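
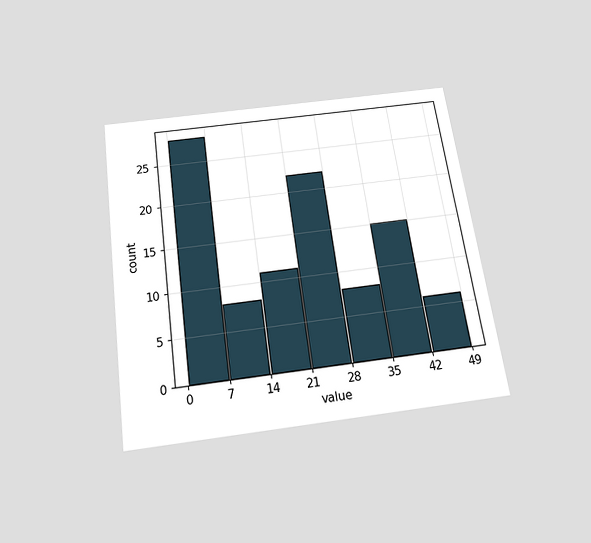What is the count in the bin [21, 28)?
The chart is tilted about 8° counter-clockwise and viewed slightly from below. The [21, 28) bin has height 22.

22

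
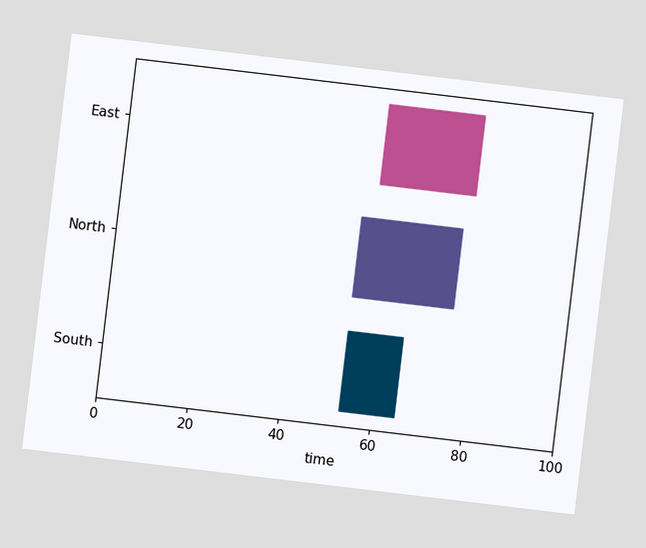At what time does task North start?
53

The chart is tilted about 7° clockwise. The North bar begins at t=53.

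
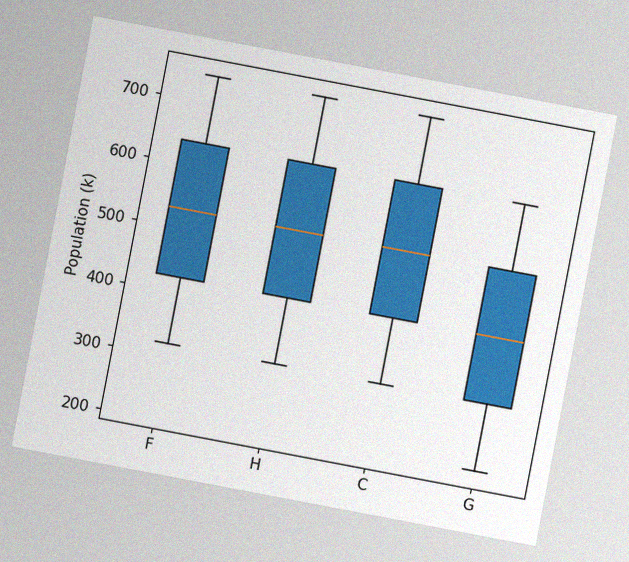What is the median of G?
The chart is tilted about 11° clockwise, with some photo noise. The median line in the G box sits at 424k.

424k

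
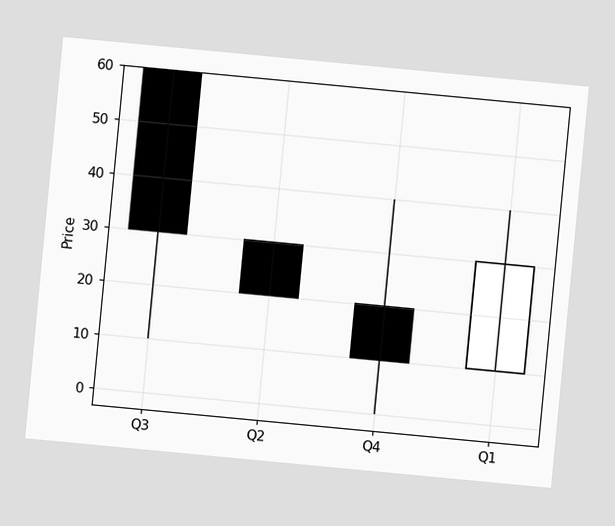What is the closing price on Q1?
30

The chart is tilted about 5° clockwise. The Q1 candle closes at 30.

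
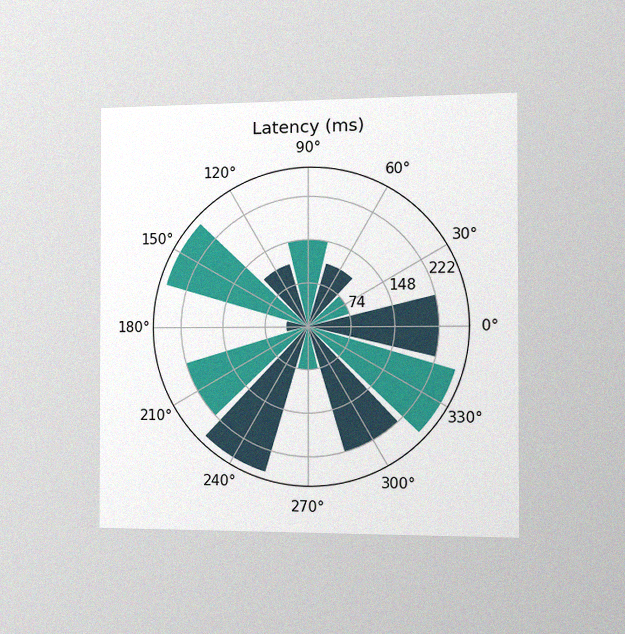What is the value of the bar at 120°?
111ms

The chart is viewed slightly from the right, with some photo noise. The bar at 120° reaches 111ms on the radial axis.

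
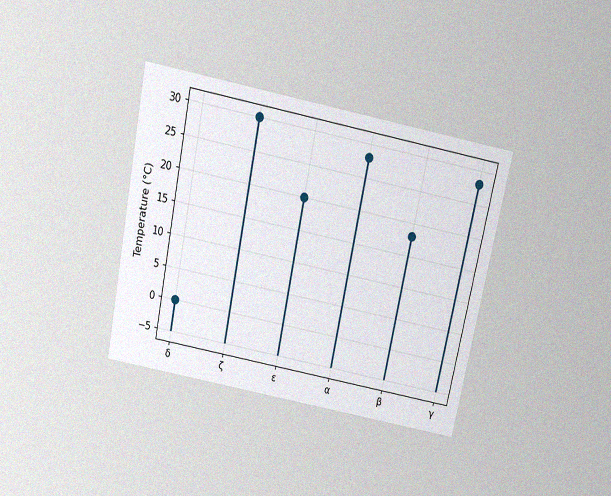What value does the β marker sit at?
18°C

The chart is tilted about 11° clockwise and viewed slightly from above, with some photo noise. The β marker sits at 18°C.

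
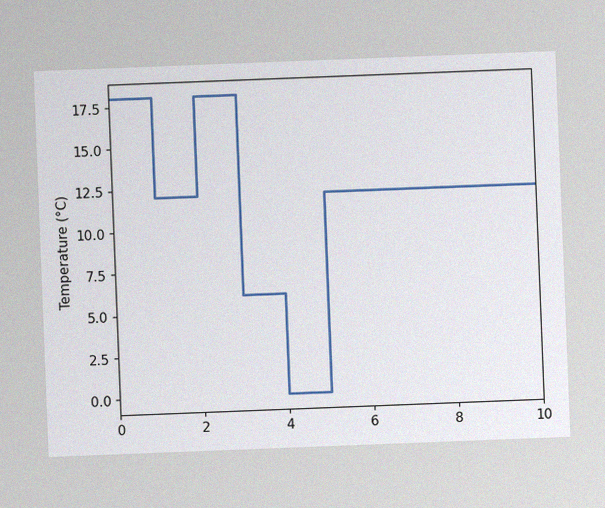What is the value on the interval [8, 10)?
12°C

The chart is tilted about 2° counter-clockwise, with some photo noise. On [8, 10) the step sits at 12°C.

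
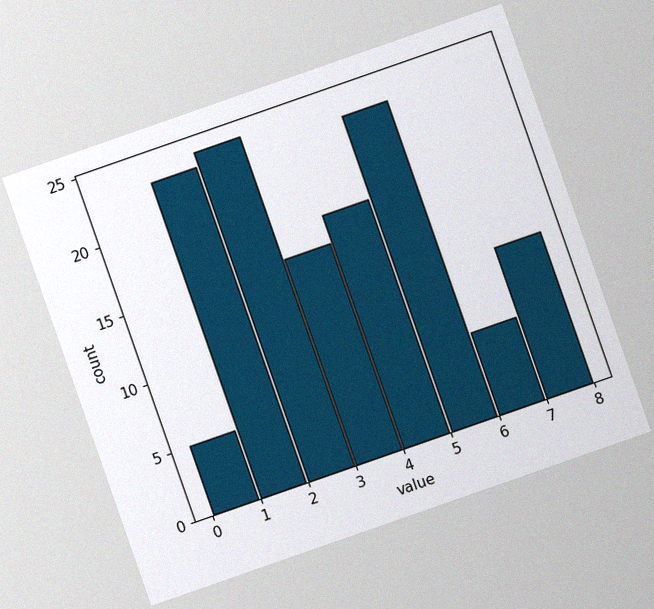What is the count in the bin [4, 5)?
17

The chart is tilted about 19° counter-clockwise, with some photo noise. The [4, 5) bin has height 17.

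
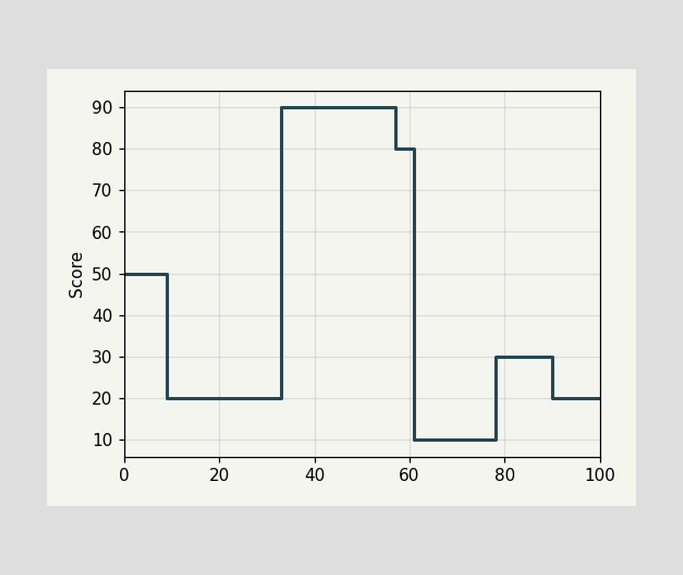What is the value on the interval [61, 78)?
On [61, 78) the step sits at 10.

10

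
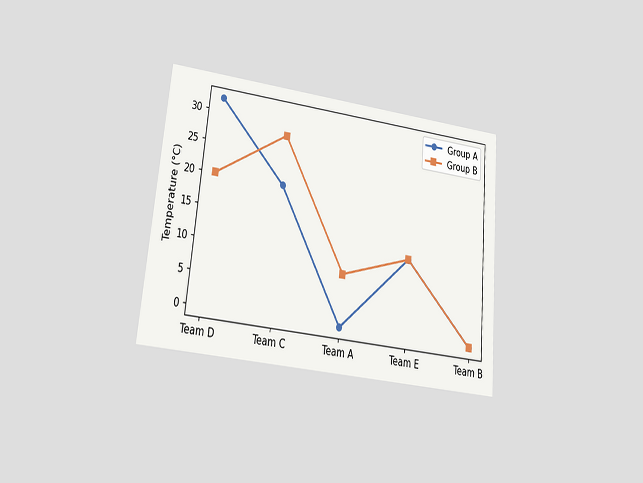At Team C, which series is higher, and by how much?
Group B, by 8°C

The chart is tilted about 5° clockwise and viewed at a slight angle. At Team C, Group B sits above the other line by 8°C.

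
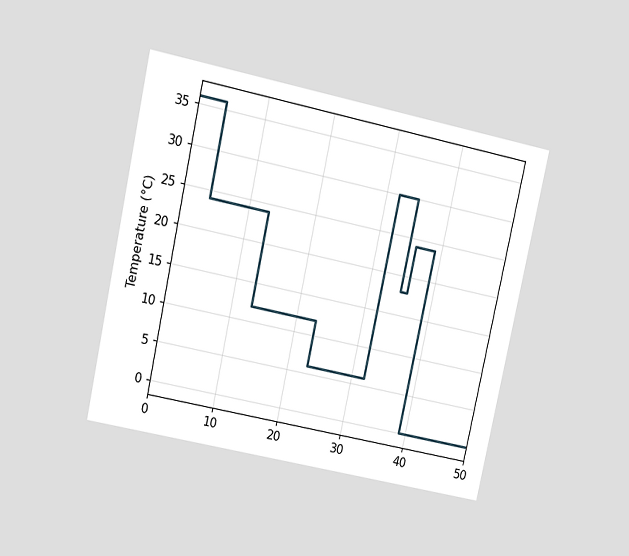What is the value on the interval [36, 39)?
24°C

The chart is tilted about 12° clockwise and viewed at a slight angle. On [36, 39) the step sits at 24°C.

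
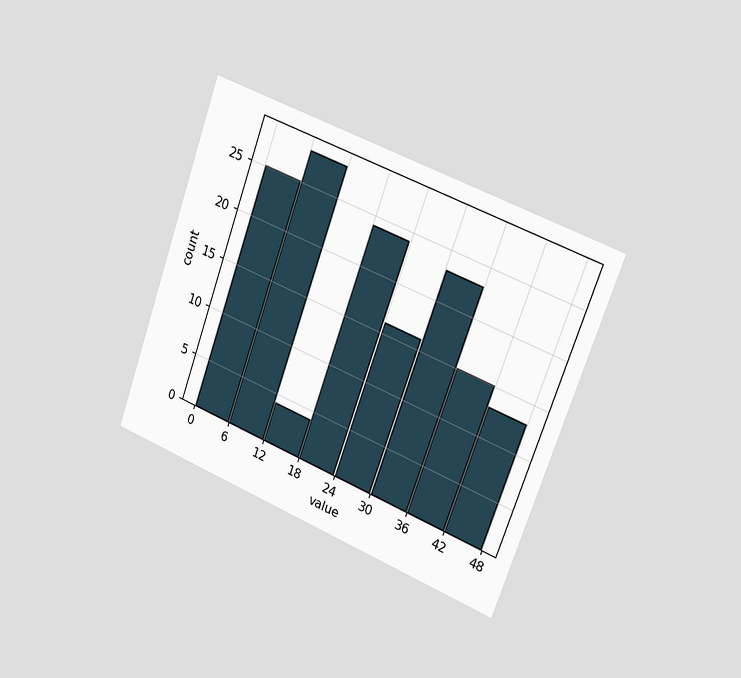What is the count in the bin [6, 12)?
The chart is tilted about 20° clockwise and viewed slightly from the right. The [6, 12) bin has height 28.

28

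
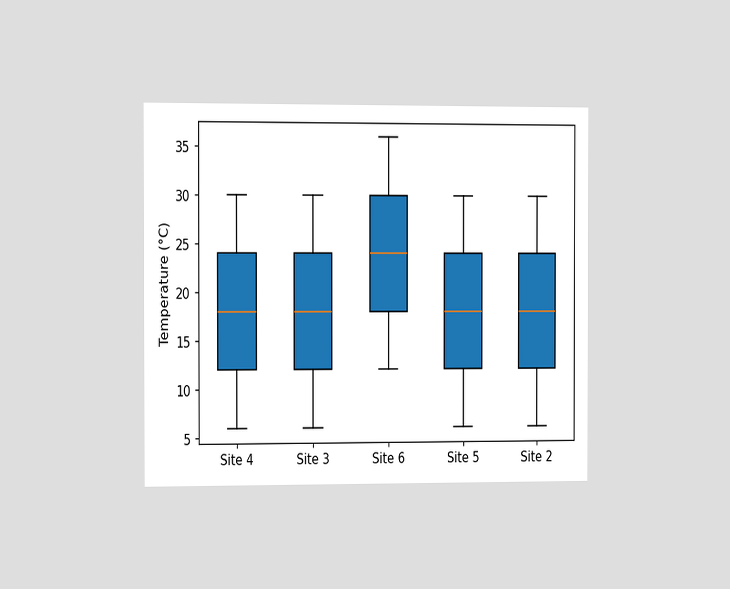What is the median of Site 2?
18°C

The chart is viewed slightly from the left. The median line in the Site 2 box sits at 18°C.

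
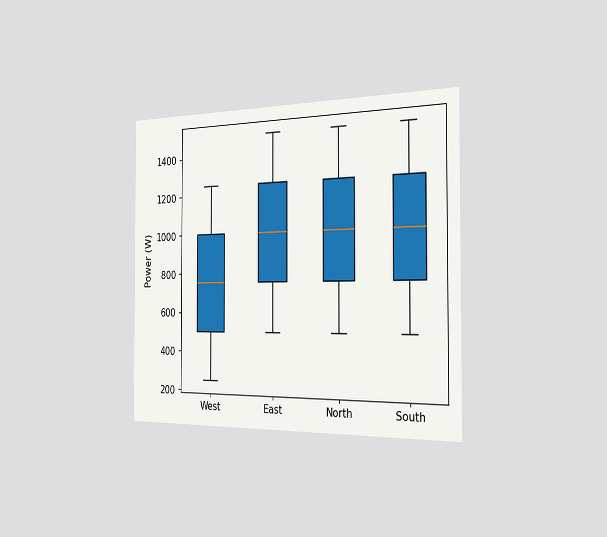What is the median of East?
1000W

The chart is viewed slightly from the right. The median line in the East box sits at 1000W.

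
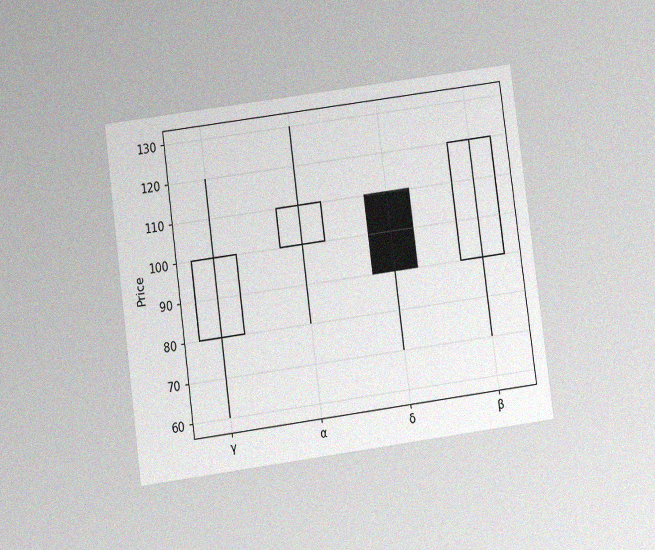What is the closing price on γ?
The chart is tilted about 8° counter-clockwise and viewed at a slight angle, with some photo noise. The γ candle closes at 100.

100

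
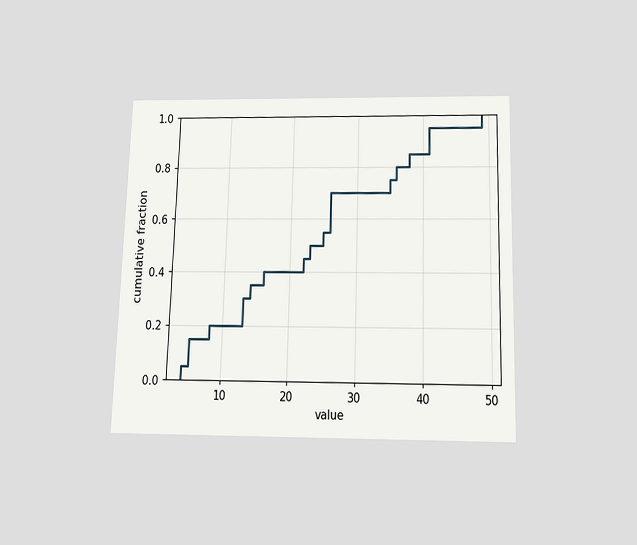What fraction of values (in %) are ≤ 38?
85%

The chart is viewed slightly from below. At x=38 the ECDF step is at 85%.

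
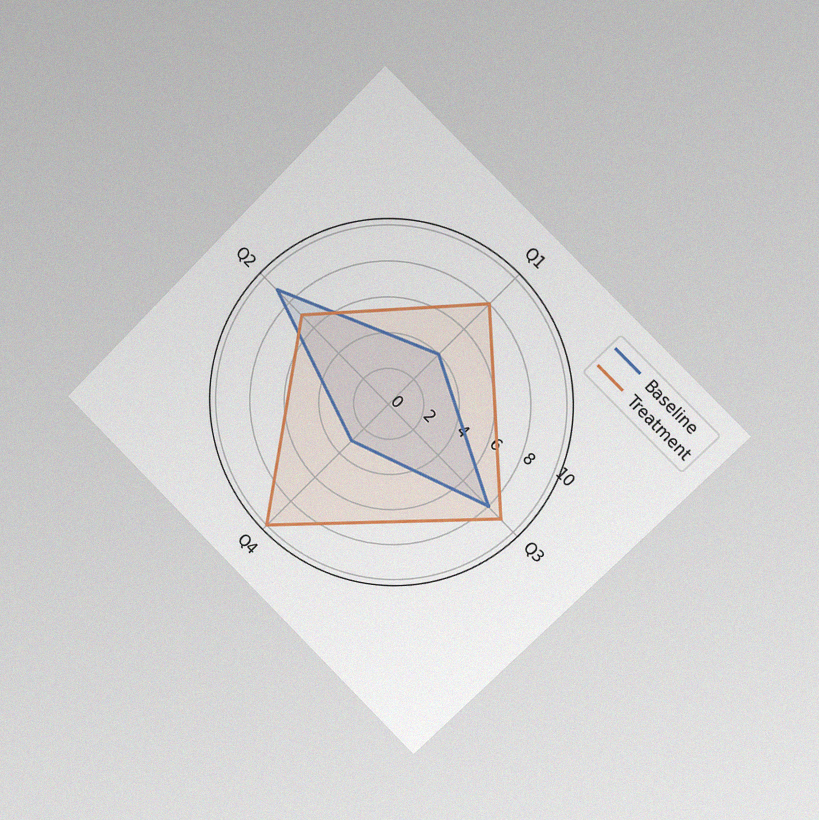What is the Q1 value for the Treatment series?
8

The chart is tilted about 45° clockwise and viewed slightly from the right, with some photo noise. On the Q1 axis, Treatment reaches 8.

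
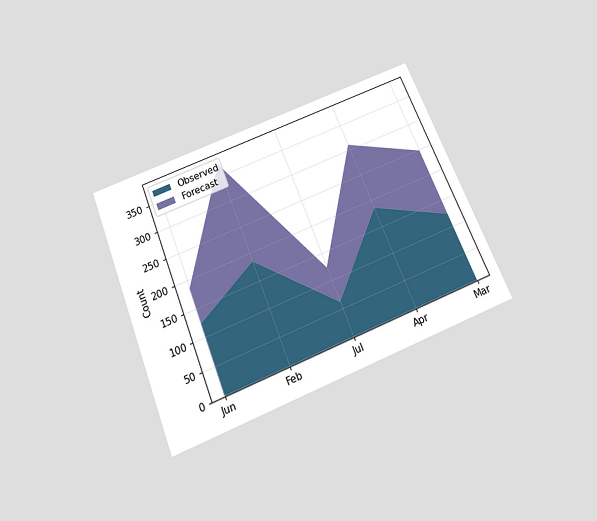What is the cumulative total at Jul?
The chart is tilted about 22° counter-clockwise and viewed slightly from below. The stacked total at Jul reaches 124.

124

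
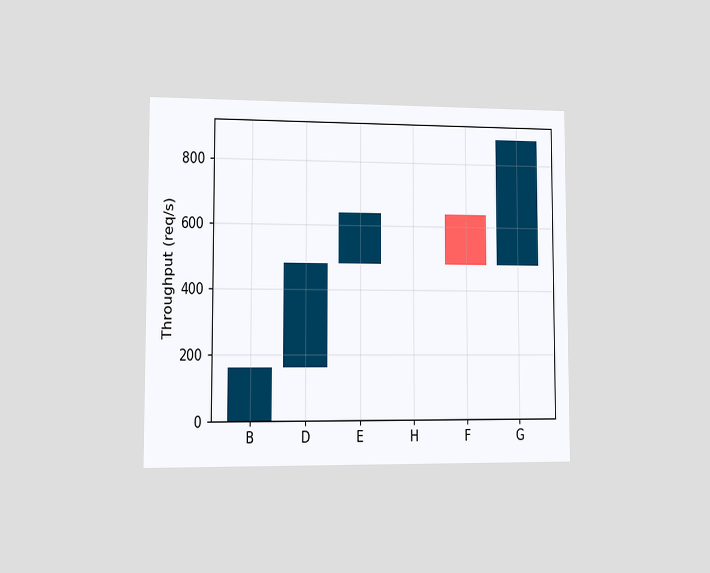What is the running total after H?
The chart is viewed slightly from the left. After H the running total reaches 640req/s.

640req/s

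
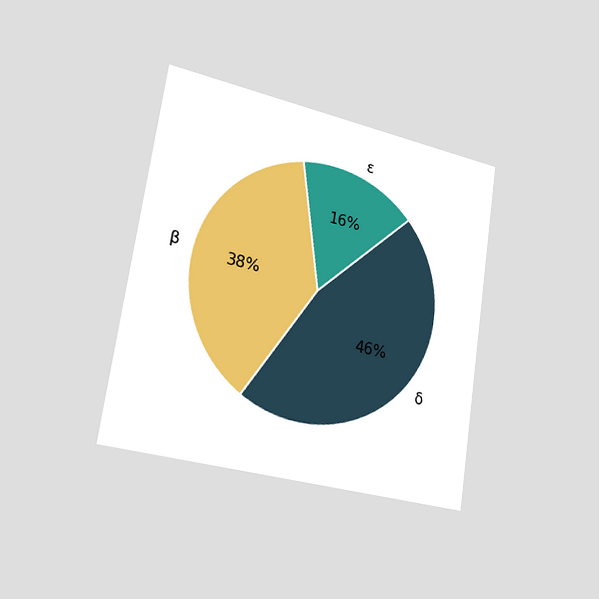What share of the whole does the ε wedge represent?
16%

The chart is tilted about 9° clockwise and viewed slightly from the left. The ε slice takes up 16% of the pie.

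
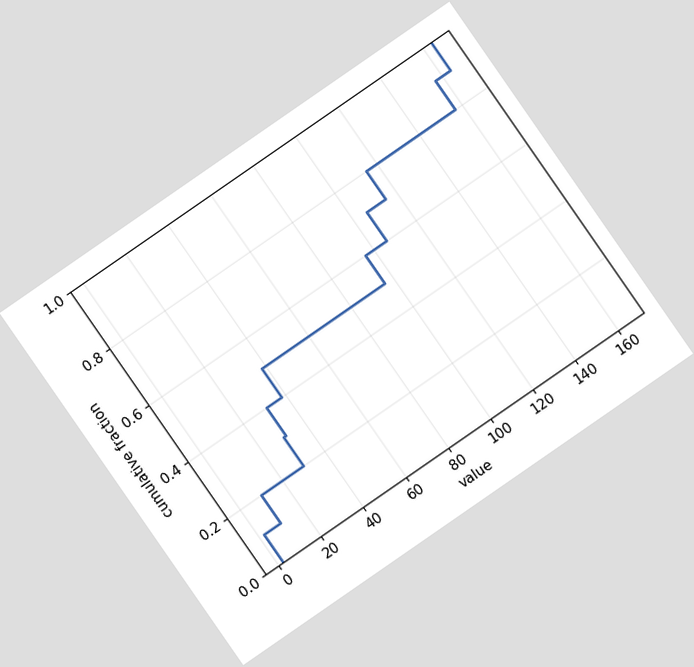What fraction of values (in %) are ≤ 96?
The chart is tilted about 35° counter-clockwise. At x=96 the ECDF step is at 60%.

60%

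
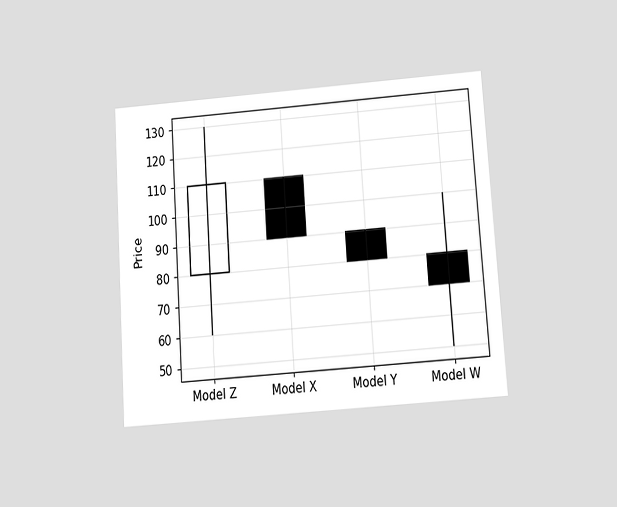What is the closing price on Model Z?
The chart is tilted about 4° counter-clockwise and viewed slightly from below. The Model Z candle closes at 110.

110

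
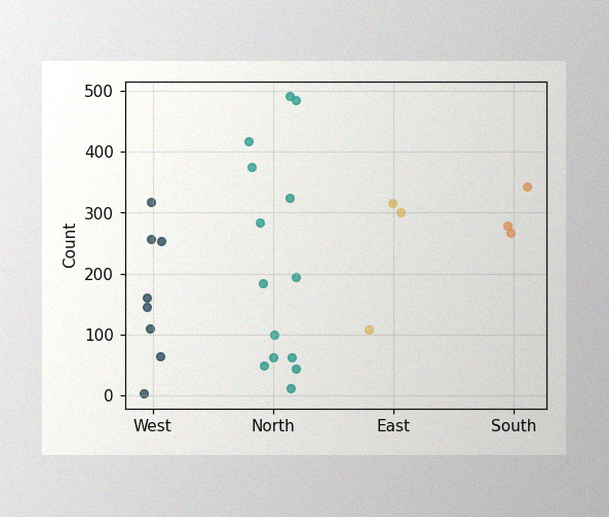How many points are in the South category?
3

The image has some photo noise and uneven lighting. Counting the markers in the South column gives 3.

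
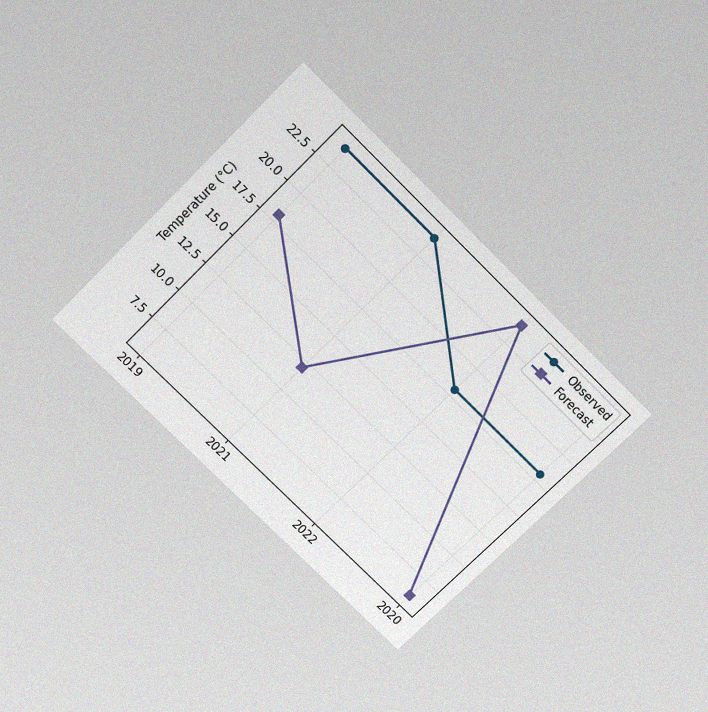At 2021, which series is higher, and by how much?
The chart is tilted about 45° clockwise and viewed slightly from above, with some photo noise. At 2021, Observed sits above the other line by 12°C.

Observed, by 12°C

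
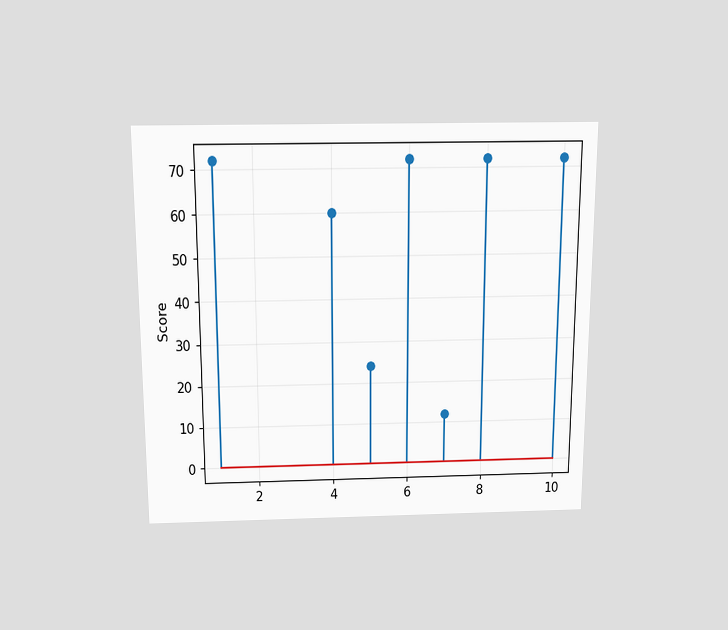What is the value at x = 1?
72

The chart is viewed slightly from above. The stem at x=1 reaches 72.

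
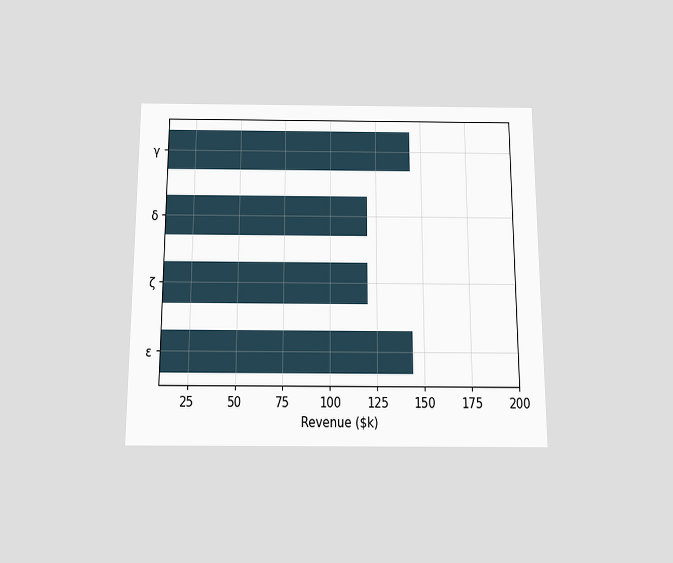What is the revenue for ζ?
The chart is viewed slightly from below. Reading along the chart's x-axis, the ζ bar reaches $120k.

$120k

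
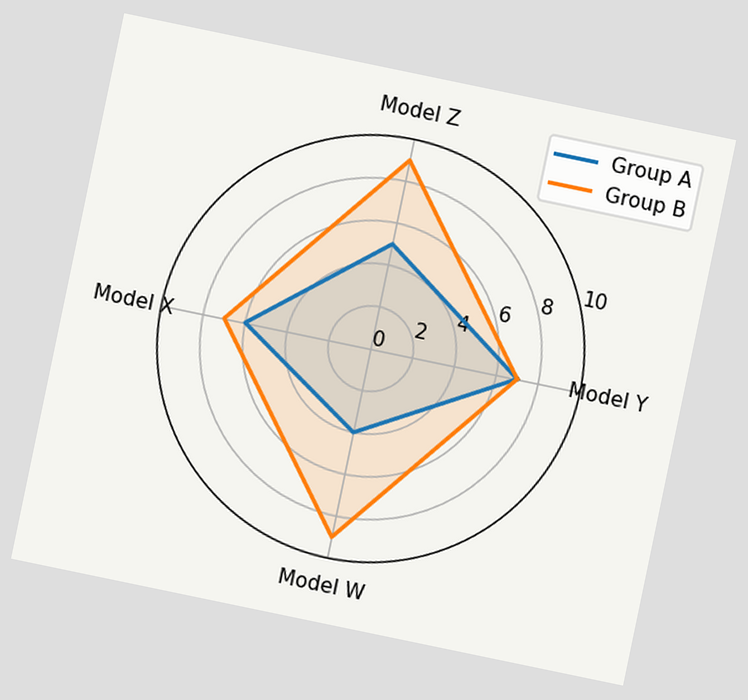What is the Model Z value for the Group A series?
The chart is tilted about 12° clockwise. On the Model Z axis, Group A reaches 5.

5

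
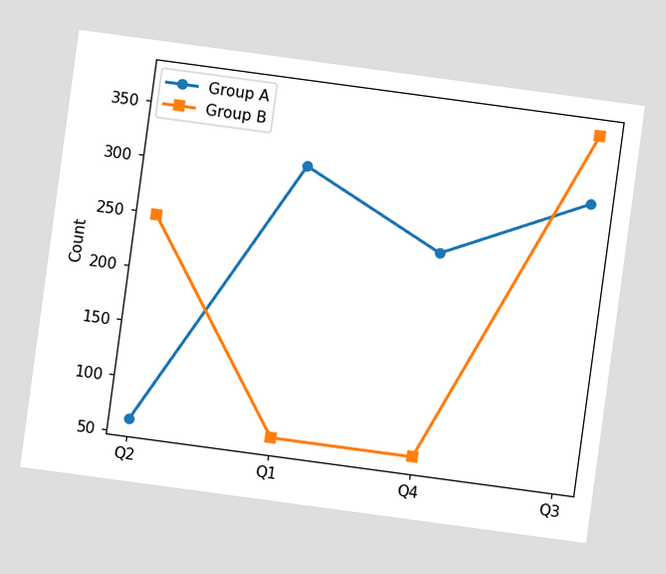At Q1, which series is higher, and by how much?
Group A, by 248

The chart is tilted about 8° clockwise. At Q1, Group A sits above the other line by 248.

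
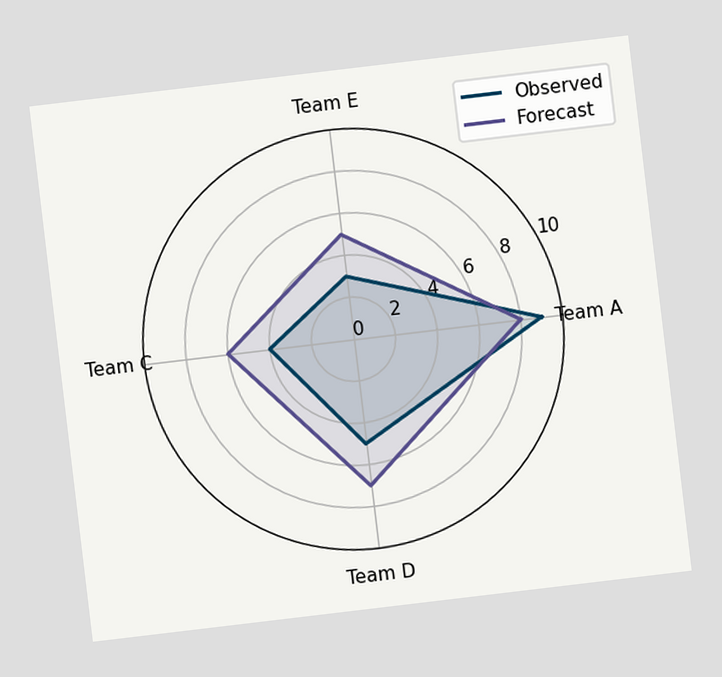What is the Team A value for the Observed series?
9

The chart is tilted about 7° counter-clockwise. On the Team A axis, Observed reaches 9.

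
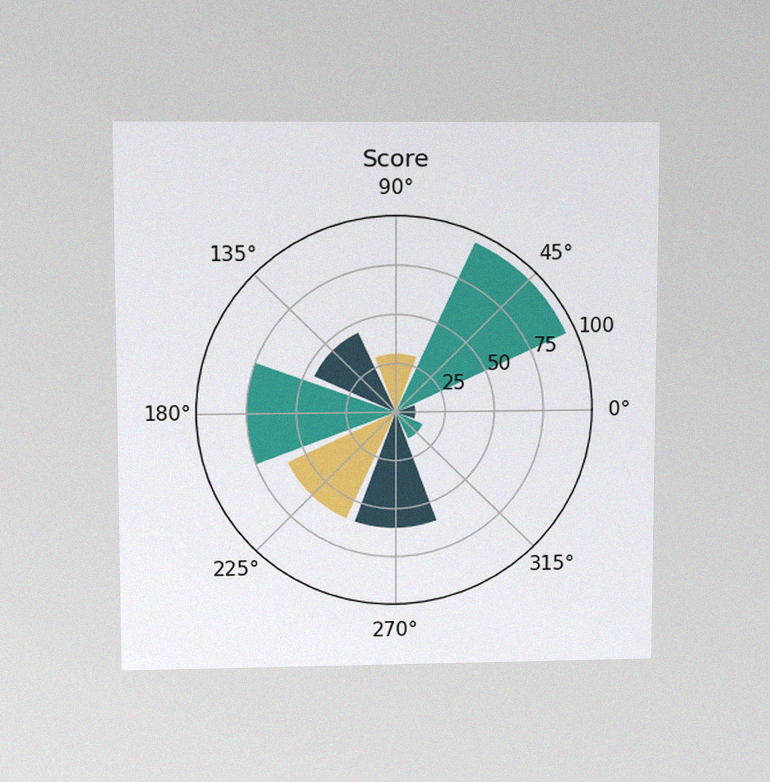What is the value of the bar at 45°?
The chart is viewed at a slight angle, with some photo noise. The bar at 45° reaches 95 on the radial axis.

95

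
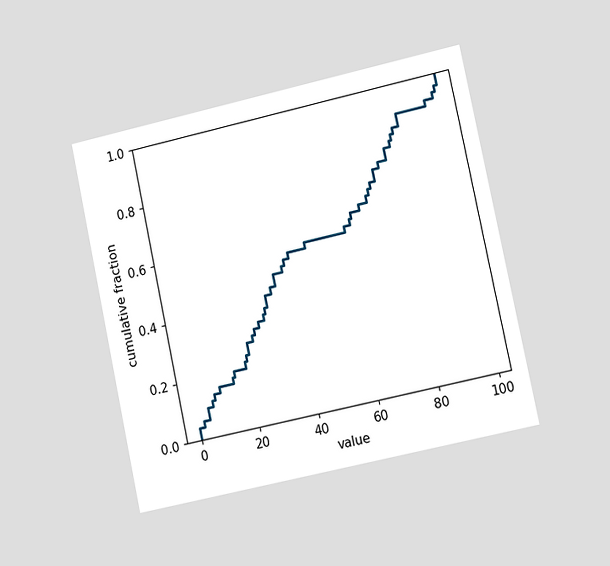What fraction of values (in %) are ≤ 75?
76%

The chart is tilted about 12° counter-clockwise and viewed slightly from the right. At x=75 the ECDF step is at 76%.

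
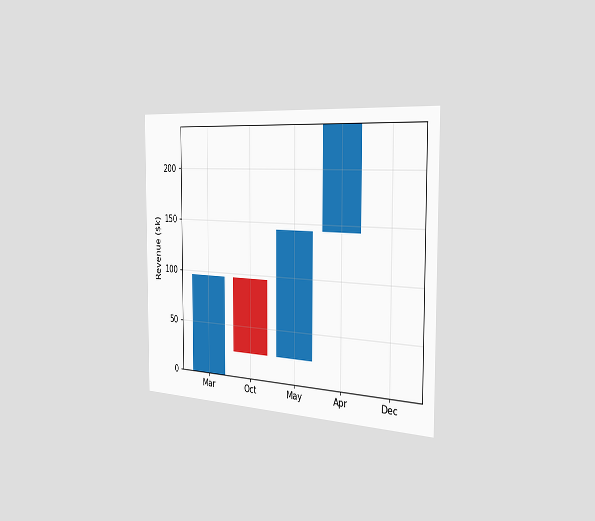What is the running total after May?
$144k

The chart is viewed slightly from the right. After May the running total reaches $144k.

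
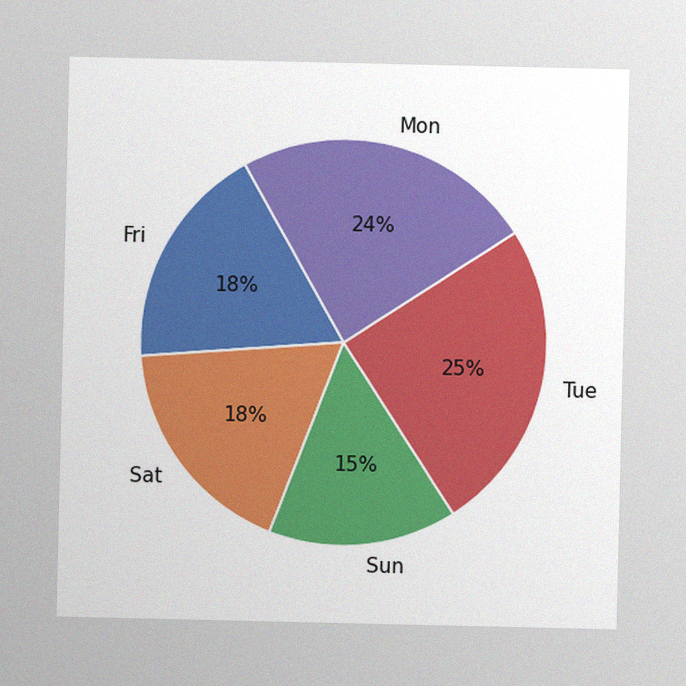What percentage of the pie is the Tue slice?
25%

The image has some photo noise and uneven lighting. The Tue slice takes up 25% of the pie.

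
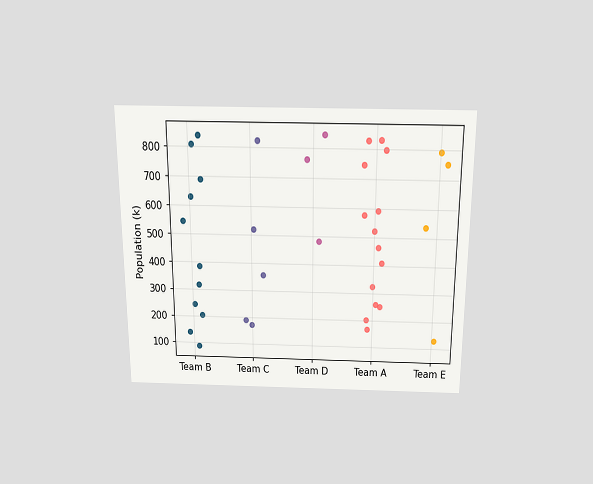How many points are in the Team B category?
11

The chart is viewed slightly from above. Counting the markers in the Team B column gives 11.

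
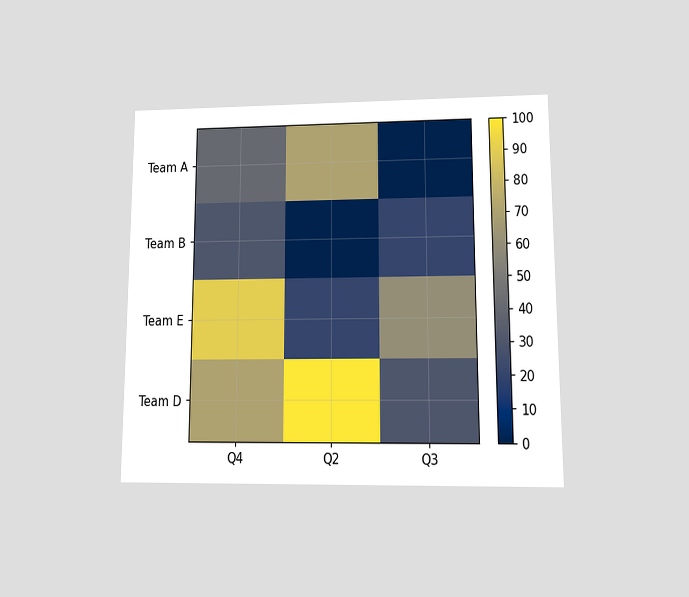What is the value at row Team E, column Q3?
60

The chart is viewed at a slight angle. Matching cell (Team E, Q3) against the colorbar gives 60.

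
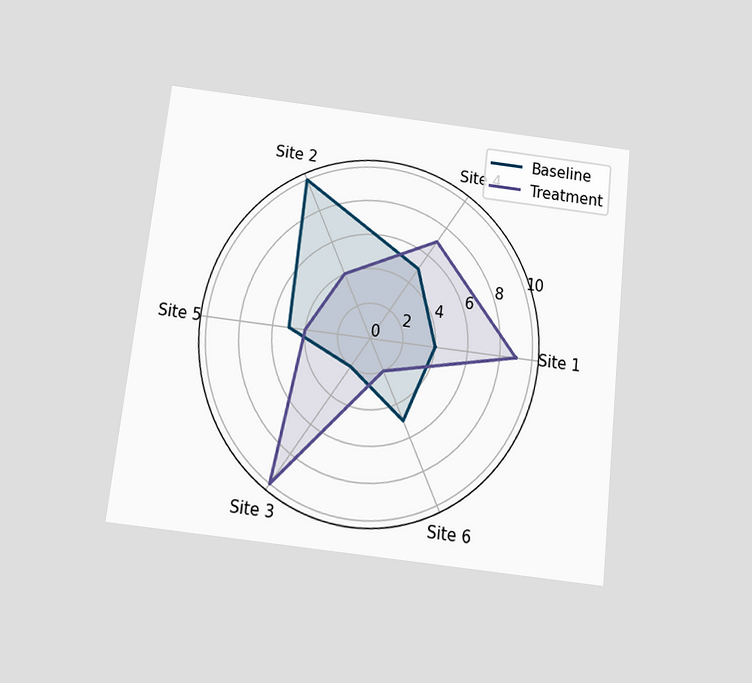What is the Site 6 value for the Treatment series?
2

The chart is tilted about 7° clockwise and viewed slightly from below. On the Site 6 axis, Treatment reaches 2.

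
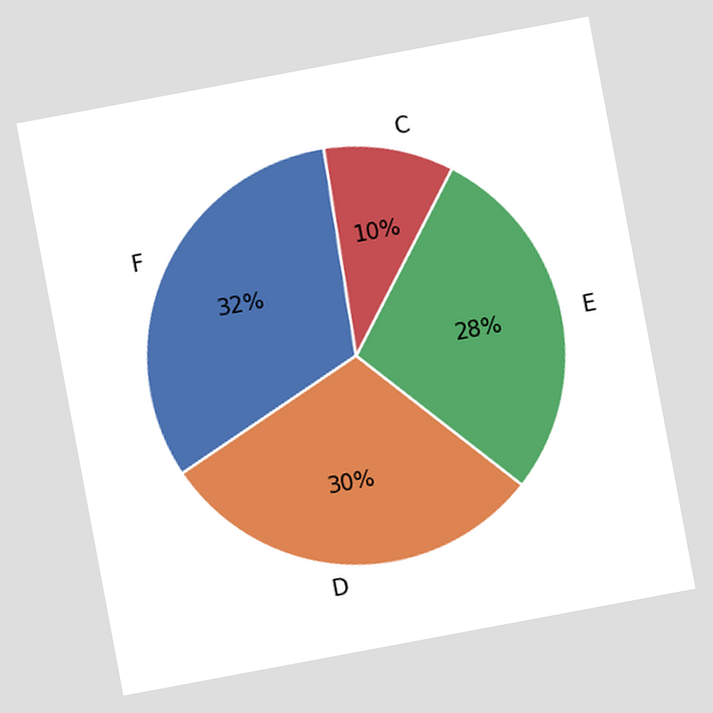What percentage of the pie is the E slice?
28%

The chart is tilted about 11° counter-clockwise. The E slice takes up 28% of the pie.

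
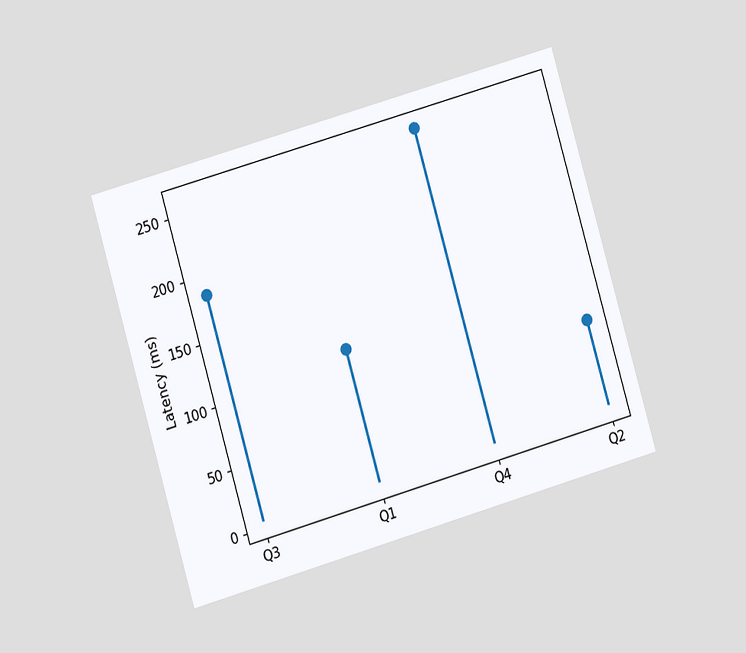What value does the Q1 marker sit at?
111ms

The chart is tilted about 16° counter-clockwise and viewed at a slight angle. The Q1 marker sits at 111ms.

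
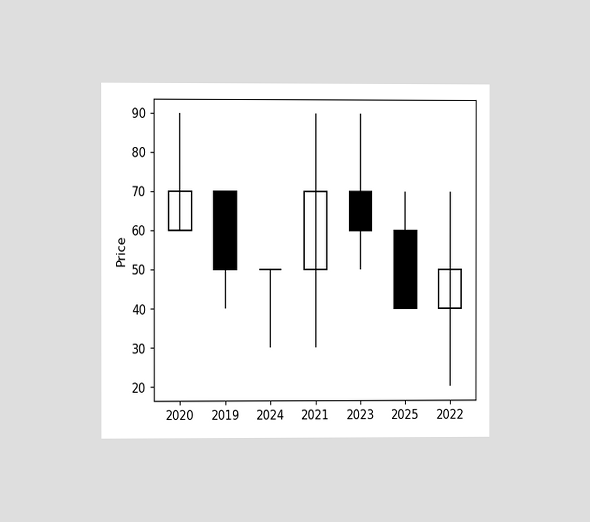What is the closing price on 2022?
50

The chart is viewed at a slight angle. The 2022 candle closes at 50.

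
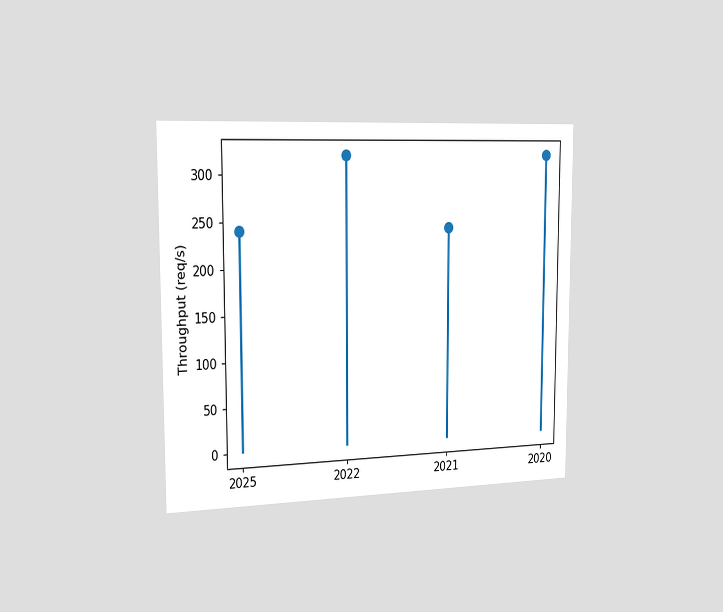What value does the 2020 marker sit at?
320req/s

The chart is viewed slightly from the left. The 2020 marker sits at 320req/s.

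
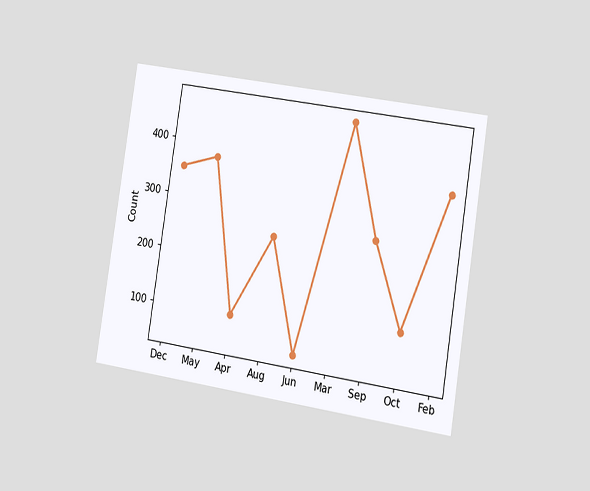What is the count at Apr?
The chart is tilted about 9° clockwise and viewed slightly from the right. At Apr, the line is at 100.

100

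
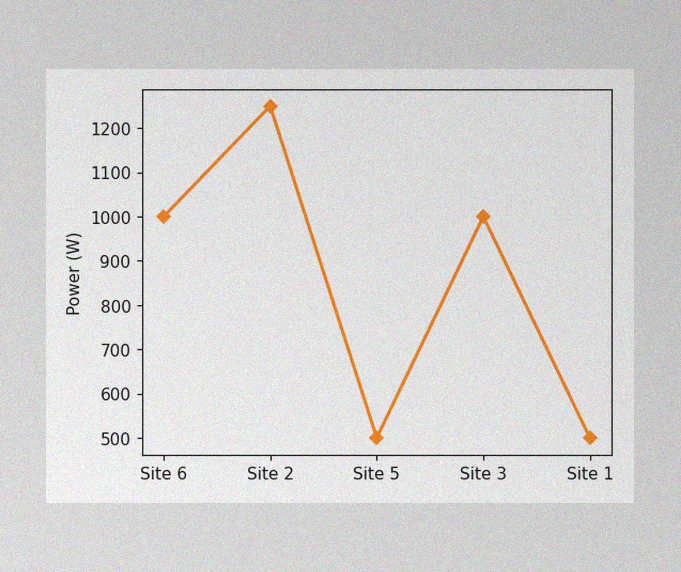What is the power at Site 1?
The image has some photo noise and uneven lighting. At Site 1, the line is at 500W.

500W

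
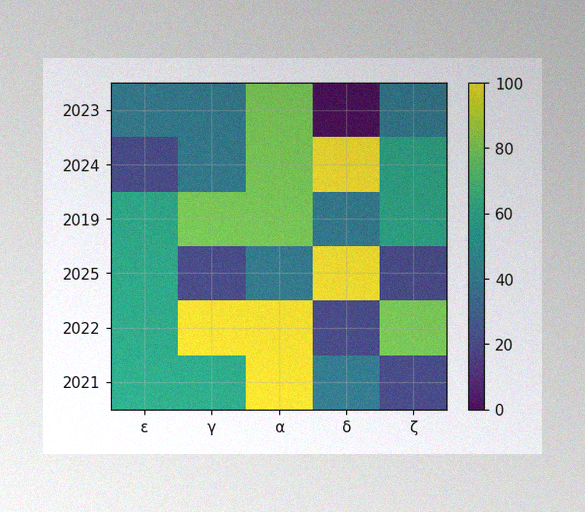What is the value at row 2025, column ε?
The image has some photo noise and uneven lighting. Matching cell (2025, ε) against the colorbar gives 60.

60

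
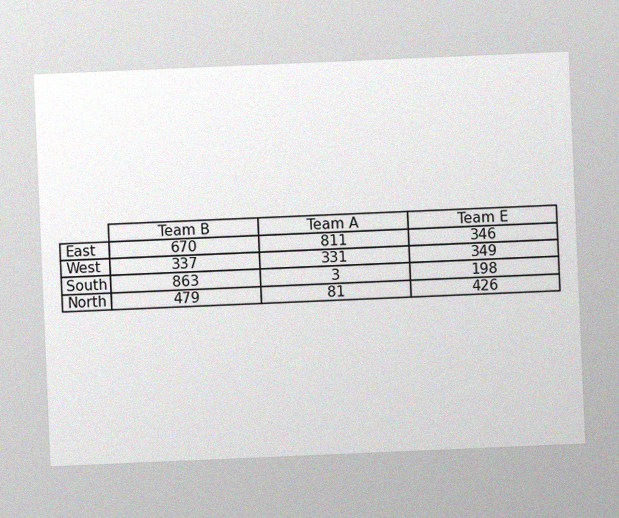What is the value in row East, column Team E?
The chart is tilted about 2° counter-clockwise, with some photo noise. The (East, Team E) cell reads 346.

346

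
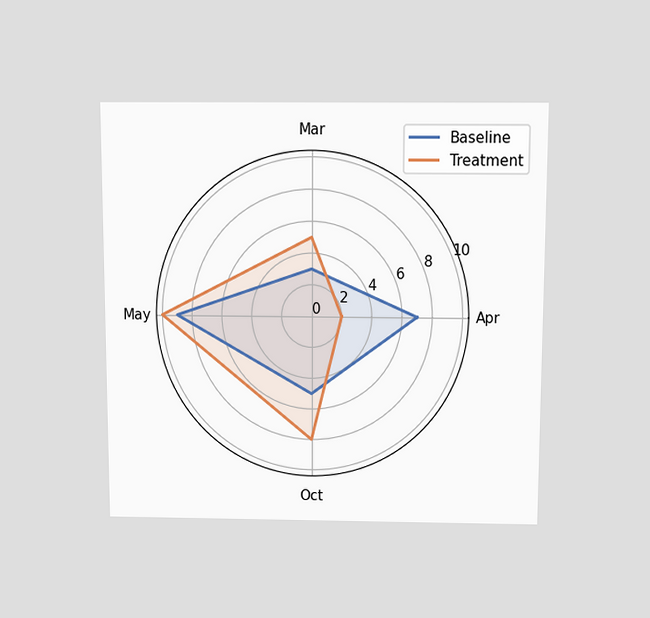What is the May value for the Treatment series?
10

The chart is viewed slightly from above. On the May axis, Treatment reaches 10.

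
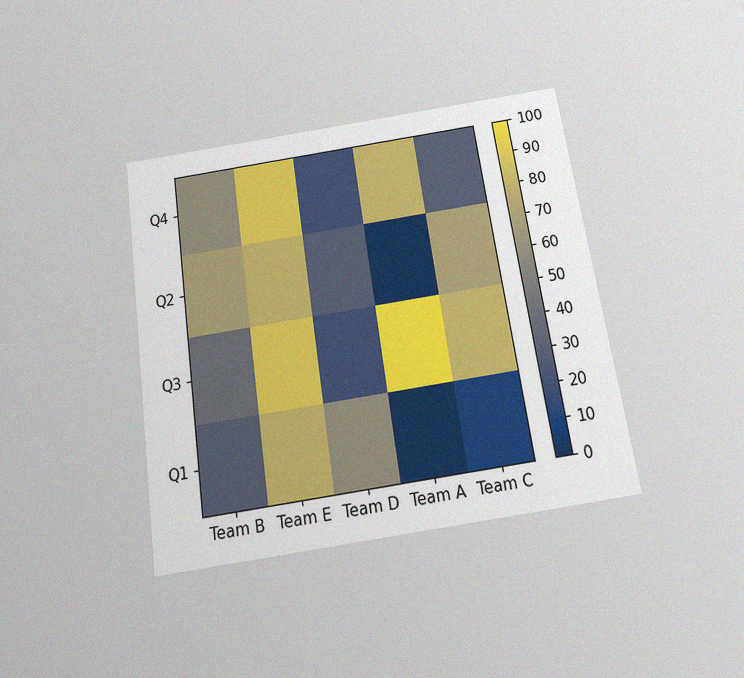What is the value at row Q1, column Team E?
The chart is tilted about 8° counter-clockwise and viewed slightly from below, with some photo noise. Matching cell (Q1, Team E) against the colorbar gives 80.

80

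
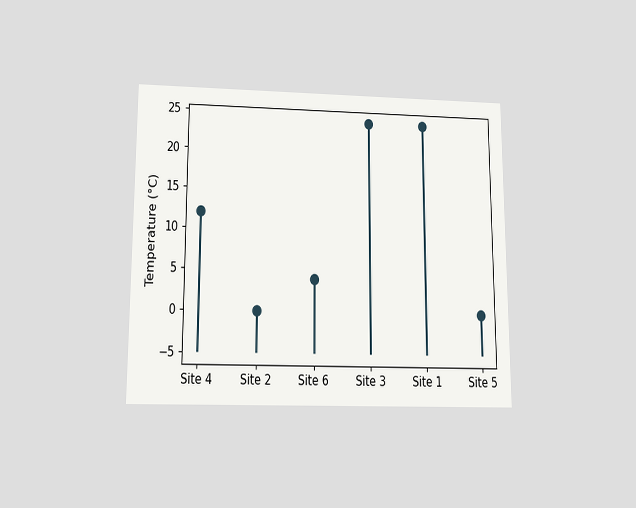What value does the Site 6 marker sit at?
The chart is viewed slightly from below. The Site 6 marker sits at 4°C.

4°C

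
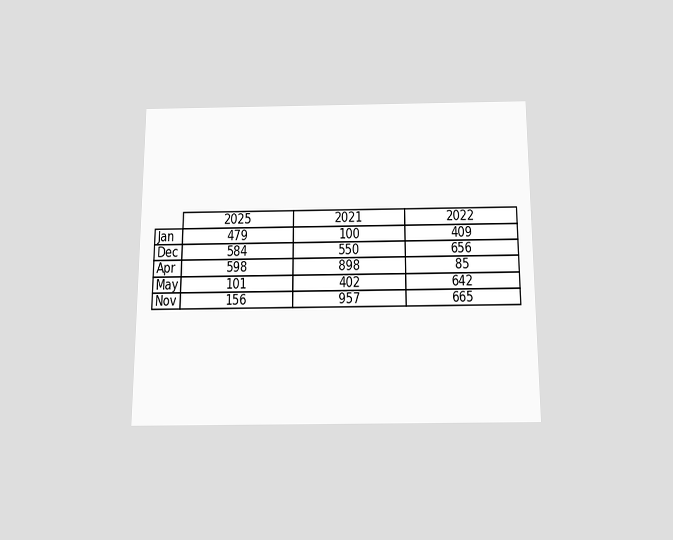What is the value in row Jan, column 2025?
479

The chart is viewed slightly from below. The (Jan, 2025) cell reads 479.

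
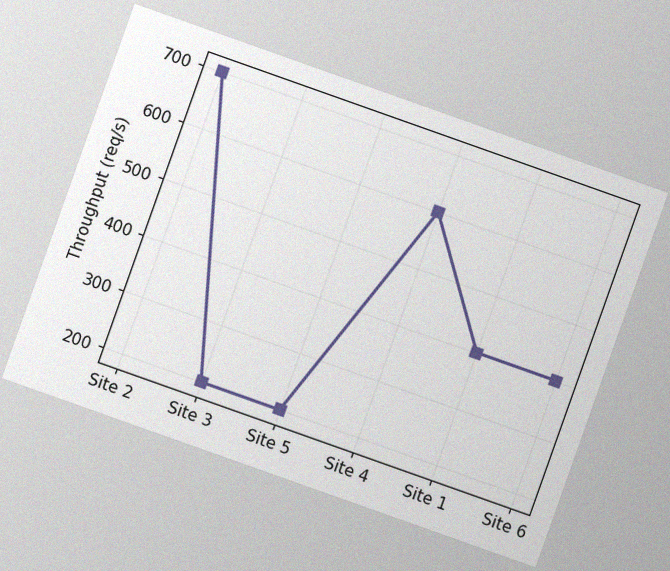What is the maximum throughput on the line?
The chart is tilted about 20° clockwise, with some photo noise. The highest point is at Site 2, and reading across to the y-axis gives 700req/s.

700req/s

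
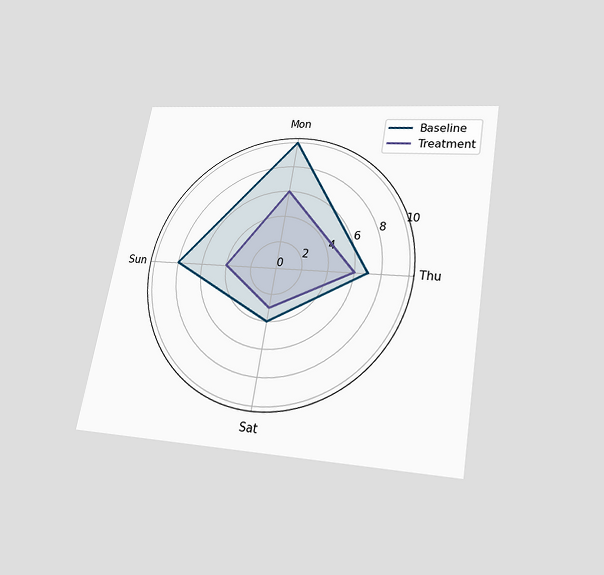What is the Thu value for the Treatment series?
The chart is tilted about 10° clockwise and viewed slightly from below. On the Thu axis, Treatment reaches 6.

6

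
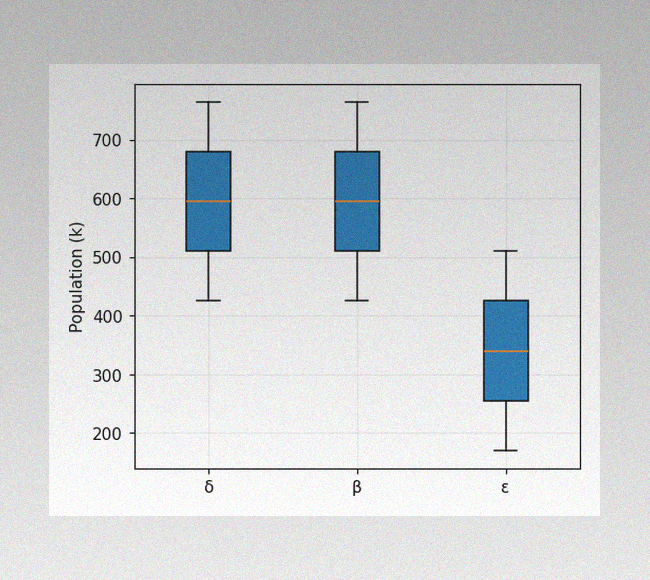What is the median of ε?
340k

The image has some photo noise and uneven lighting. The median line in the ε box sits at 340k.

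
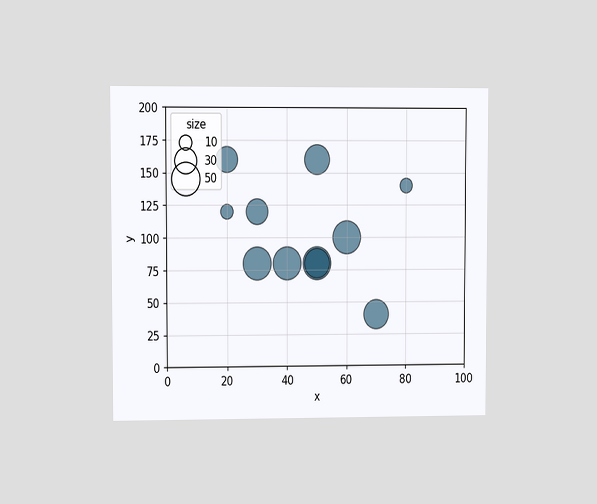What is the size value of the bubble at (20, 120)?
10

The chart is viewed at a slight angle. Matching the bubble at (20, 120) against the size legend gives 10.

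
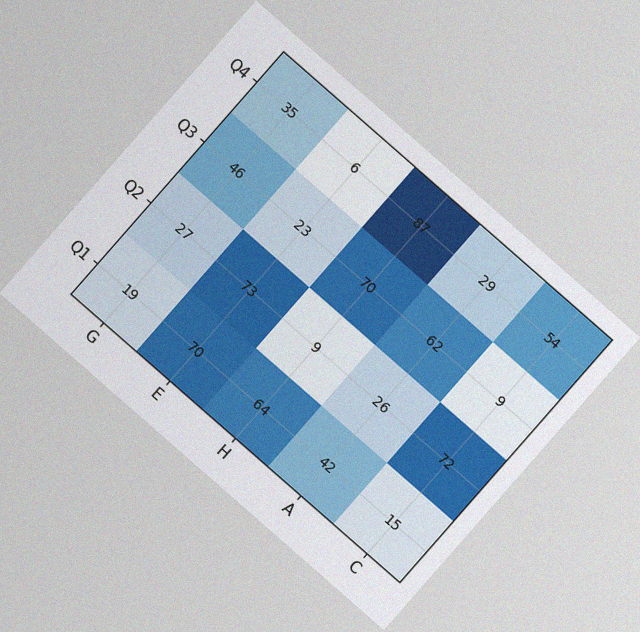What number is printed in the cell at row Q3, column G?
The chart is tilted about 41° clockwise, with some photo noise. The (Q3, G) cell reads 46.

46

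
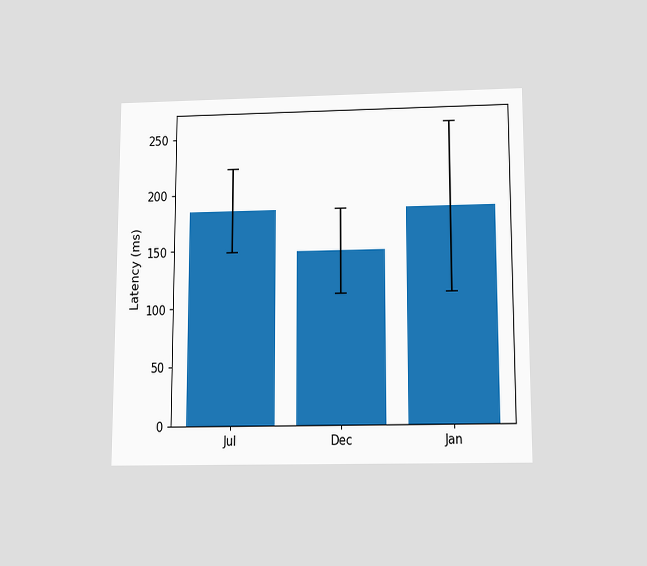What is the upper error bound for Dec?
The chart is viewed slightly from below. The Dec bar's upper whisker reaches 185ms.

185ms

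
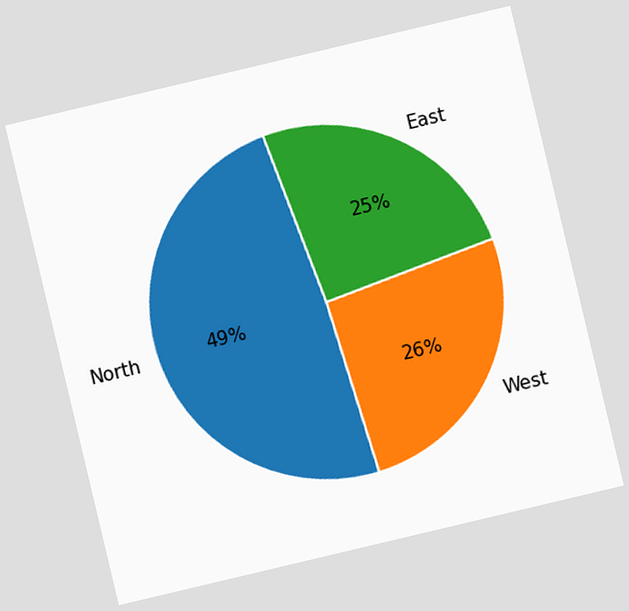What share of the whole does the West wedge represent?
26%

The chart is tilted about 13° counter-clockwise. The West slice takes up 26% of the pie.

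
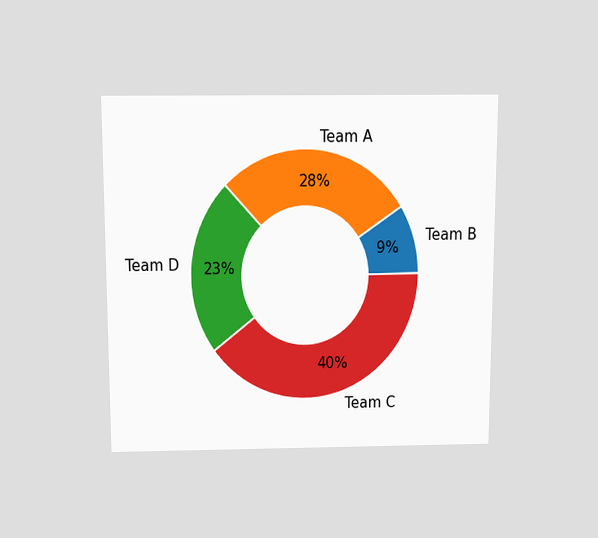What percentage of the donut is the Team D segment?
The chart is viewed slightly from above. The Team D segment takes up 23% of the ring.

23%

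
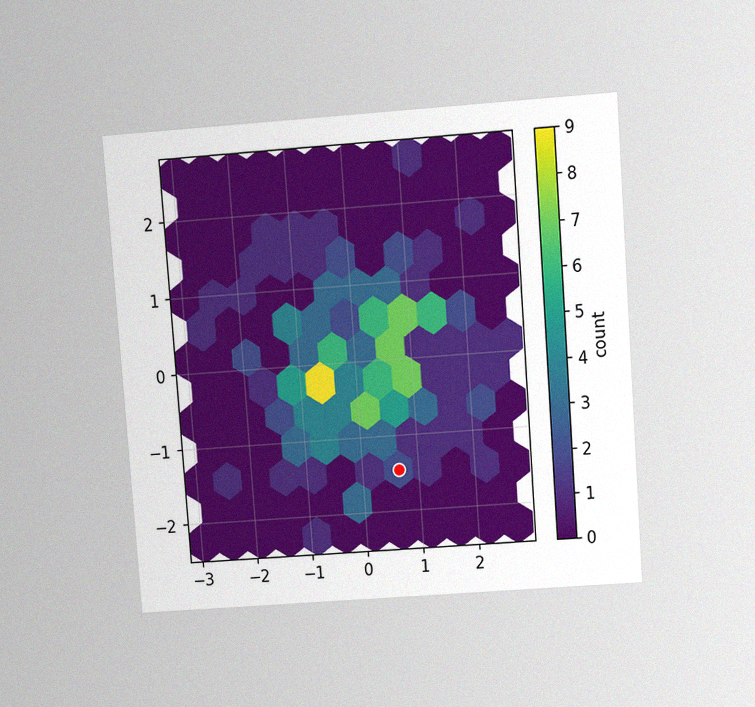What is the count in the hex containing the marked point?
The chart is tilted about 4° counter-clockwise and viewed at a slight angle, with some photo noise. The marked hex reads 2 on the colorbar.

2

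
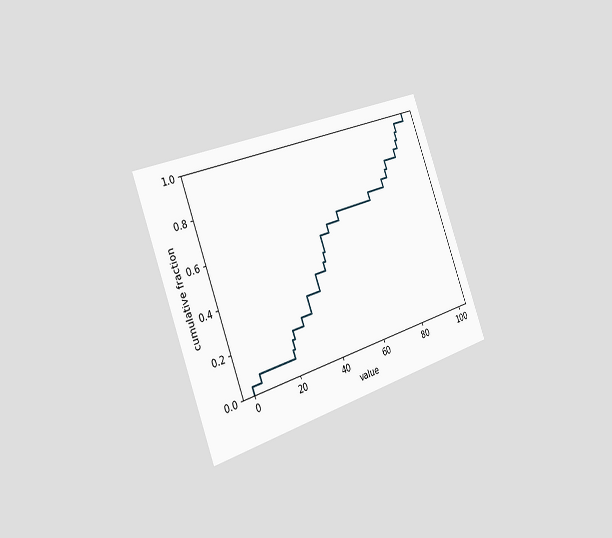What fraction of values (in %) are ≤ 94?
The chart is tilted about 21° counter-clockwise and viewed slightly from the left. At x=94 the ECDF step is at 96%.

96%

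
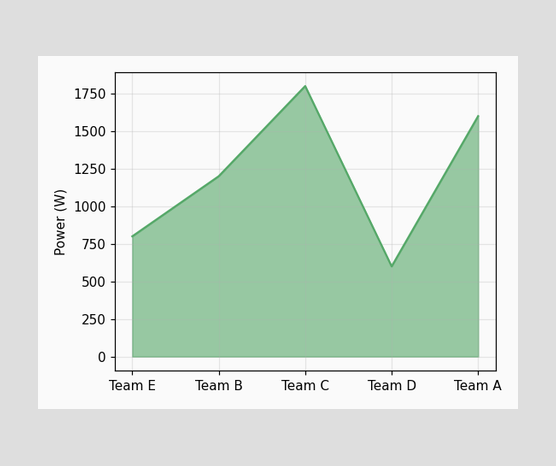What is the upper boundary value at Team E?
800W

At Team E the upper boundary is at 800W.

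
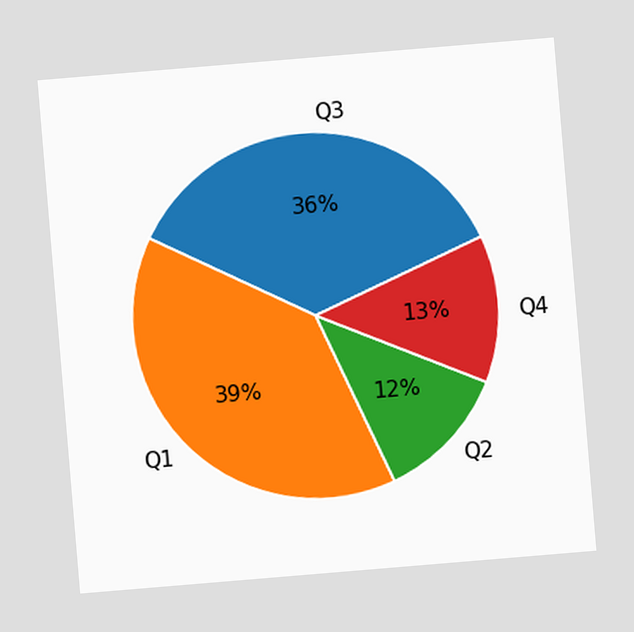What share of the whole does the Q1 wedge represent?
39%

The chart is tilted about 5° counter-clockwise. The Q1 slice takes up 39% of the pie.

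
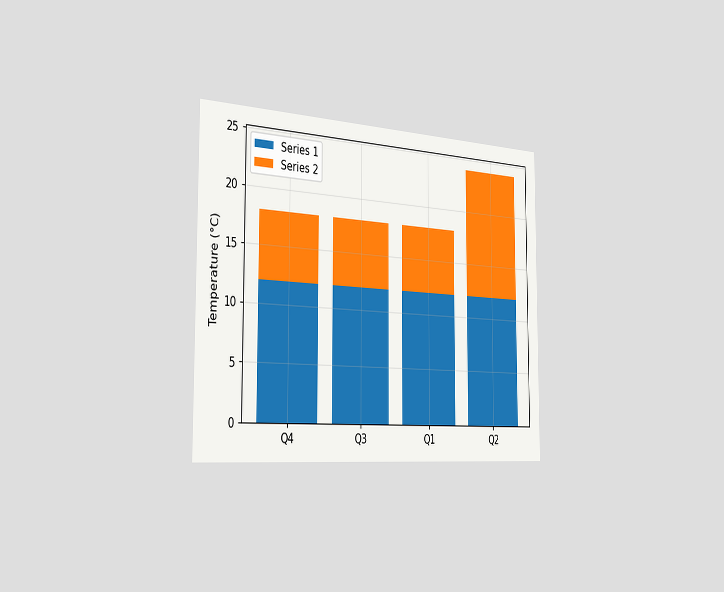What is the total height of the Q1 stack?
The chart is viewed slightly from the left. The Q1 stack's top reaches 18°C on the y-axis.

18°C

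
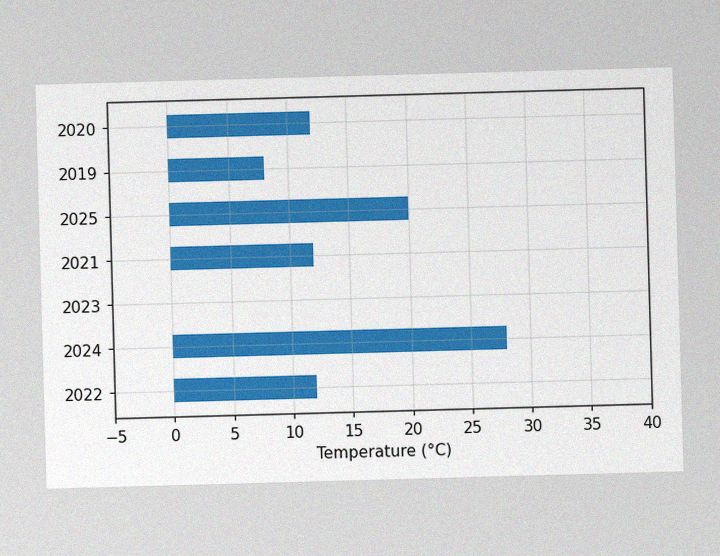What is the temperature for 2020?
The image has some photo noise and uneven lighting. Reading along the chart's x-axis, the 2020 bar reaches 12°C.

12°C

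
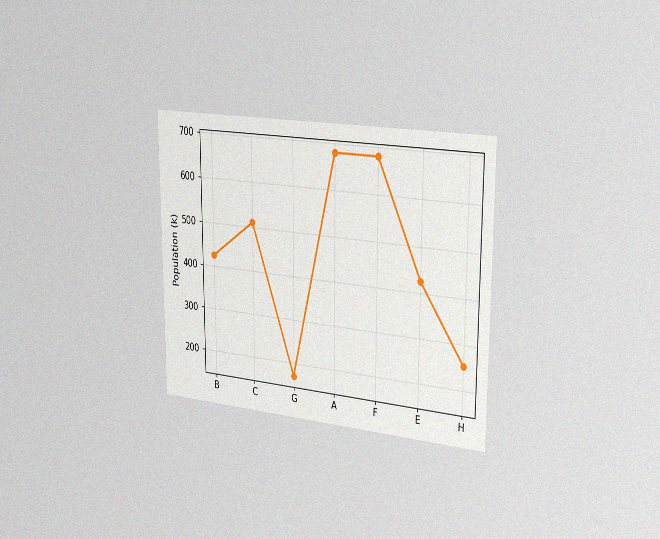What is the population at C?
The chart is viewed slightly from the right, with some photo noise. At C, the line is at 510k.

510k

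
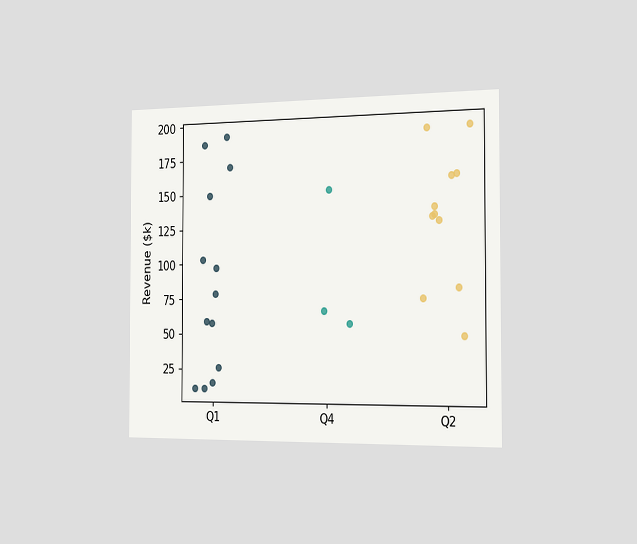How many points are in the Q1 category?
13

The chart is viewed slightly from the right. Counting the markers in the Q1 column gives 13.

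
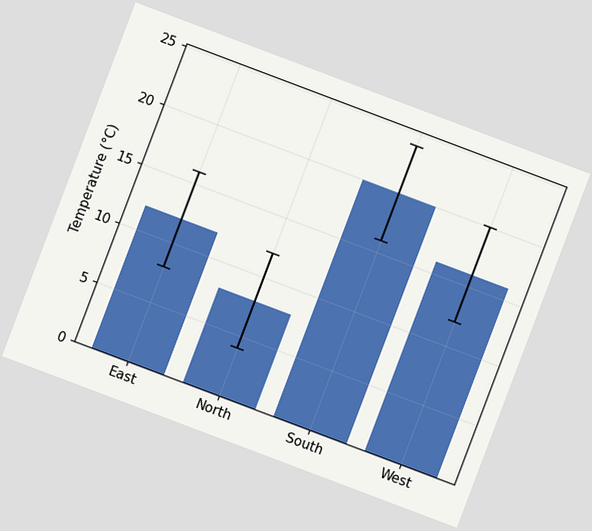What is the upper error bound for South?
The chart is tilted about 21° clockwise. The South bar's upper whisker reaches 24°C.

24°C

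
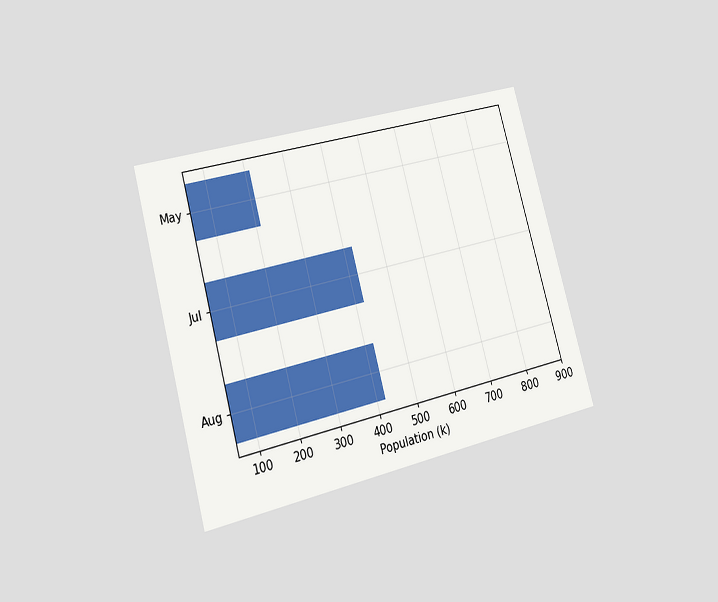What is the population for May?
The chart is tilted about 15° counter-clockwise and viewed slightly from the left. Reading along the chart's x-axis, the May bar reaches 212k.

212k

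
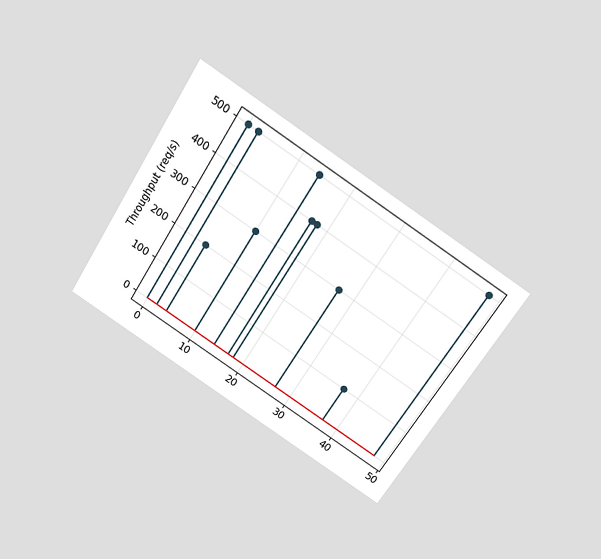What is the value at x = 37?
100req/s

The chart is tilted about 32° clockwise and viewed slightly from above. The stem at x=37 reaches 100req/s.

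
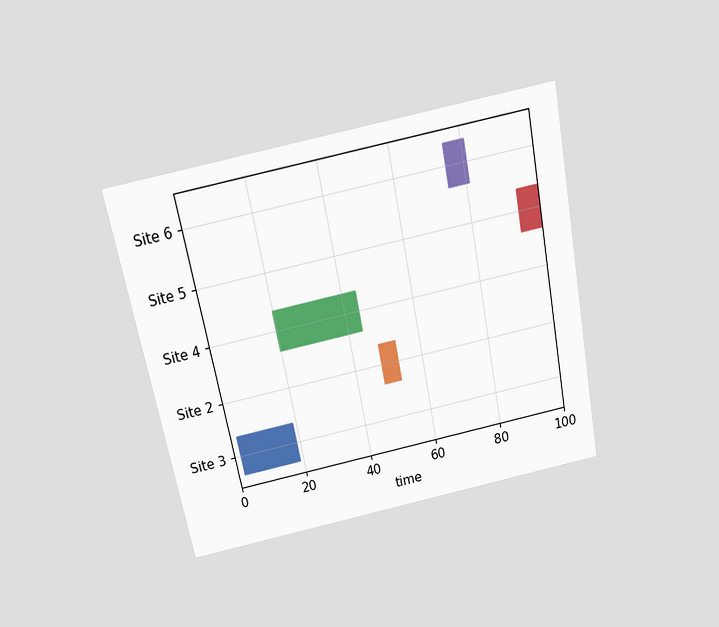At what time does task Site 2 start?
48

The chart is tilted about 11° counter-clockwise and viewed slightly from above. The Site 2 bar begins at t=48.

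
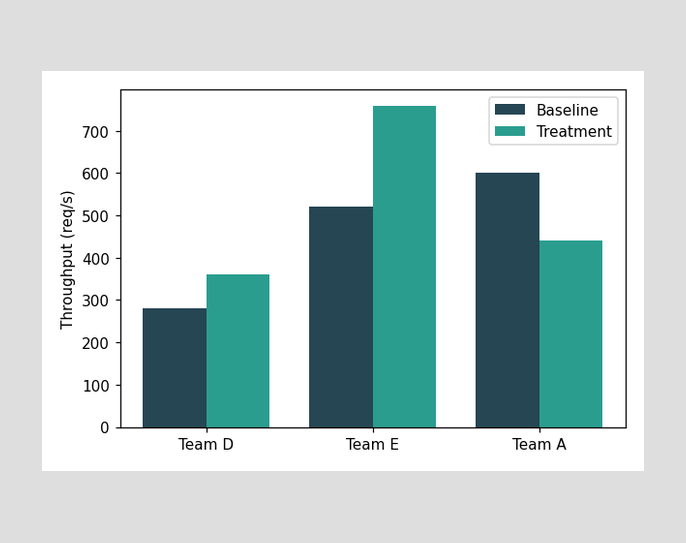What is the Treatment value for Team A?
The Treatment bar at Team A reaches 440req/s on the y-axis.

440req/s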